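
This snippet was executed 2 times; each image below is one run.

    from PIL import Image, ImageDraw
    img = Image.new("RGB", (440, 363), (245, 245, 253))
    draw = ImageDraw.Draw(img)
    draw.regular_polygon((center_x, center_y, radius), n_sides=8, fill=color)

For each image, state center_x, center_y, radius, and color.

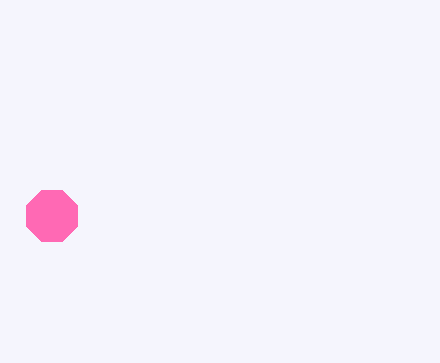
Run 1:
center_x = 52; center_y = 216; radius = 28; color = 'hotpink'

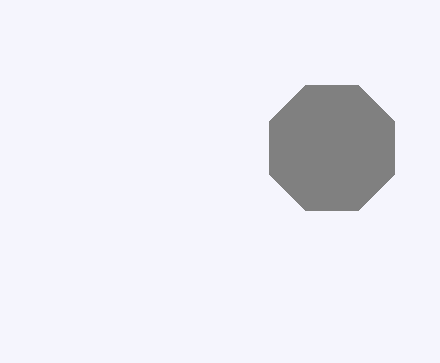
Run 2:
center_x = 332, center_y = 148, radius = 68, color = 'gray'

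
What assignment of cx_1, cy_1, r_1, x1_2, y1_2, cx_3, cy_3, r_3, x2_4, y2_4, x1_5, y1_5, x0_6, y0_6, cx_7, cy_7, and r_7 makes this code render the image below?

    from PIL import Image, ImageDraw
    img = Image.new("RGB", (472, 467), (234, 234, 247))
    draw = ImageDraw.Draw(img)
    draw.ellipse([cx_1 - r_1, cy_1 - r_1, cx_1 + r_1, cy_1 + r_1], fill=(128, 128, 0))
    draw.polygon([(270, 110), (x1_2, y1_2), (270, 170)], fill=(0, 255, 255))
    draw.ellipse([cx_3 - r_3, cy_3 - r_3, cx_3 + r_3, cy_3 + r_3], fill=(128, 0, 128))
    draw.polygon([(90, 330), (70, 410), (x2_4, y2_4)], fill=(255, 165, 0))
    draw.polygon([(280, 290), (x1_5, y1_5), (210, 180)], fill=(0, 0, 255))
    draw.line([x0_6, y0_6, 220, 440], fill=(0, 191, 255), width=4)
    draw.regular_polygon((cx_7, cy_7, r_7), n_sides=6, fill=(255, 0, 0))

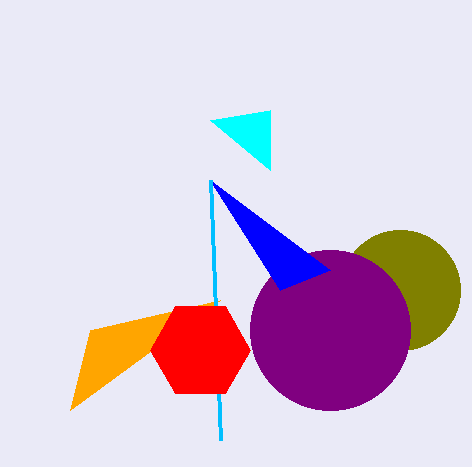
cx_1 = 400; cy_1 = 290; r_1 = 60; x1_2 = 210; y1_2 = 120; cx_3 = 330; cy_3 = 330; r_3 = 80; x2_4 = 220; y2_4 = 300; x1_5 = 330; y1_5 = 270; x0_6 = 210; y0_6 = 180; cx_7 = 200; cy_7 = 350; r_7 = 50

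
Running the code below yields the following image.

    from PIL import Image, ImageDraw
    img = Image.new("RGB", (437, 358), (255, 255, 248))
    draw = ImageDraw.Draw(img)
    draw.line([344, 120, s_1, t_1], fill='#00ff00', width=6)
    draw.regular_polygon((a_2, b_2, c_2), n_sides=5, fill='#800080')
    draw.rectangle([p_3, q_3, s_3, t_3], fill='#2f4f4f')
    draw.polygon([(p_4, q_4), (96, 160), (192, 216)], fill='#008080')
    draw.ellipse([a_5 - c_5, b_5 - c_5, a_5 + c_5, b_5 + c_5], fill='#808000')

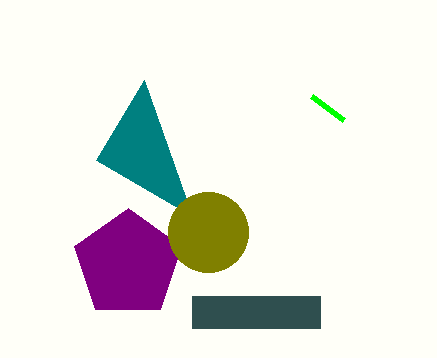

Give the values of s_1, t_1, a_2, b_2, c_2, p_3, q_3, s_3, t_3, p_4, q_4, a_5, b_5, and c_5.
s_1 = 312, t_1 = 96, a_2 = 128, b_2 = 264, c_2 = 56, p_3 = 192, q_3 = 296, s_3 = 320, t_3 = 328, p_4 = 144, q_4 = 80, a_5 = 208, b_5 = 232, c_5 = 40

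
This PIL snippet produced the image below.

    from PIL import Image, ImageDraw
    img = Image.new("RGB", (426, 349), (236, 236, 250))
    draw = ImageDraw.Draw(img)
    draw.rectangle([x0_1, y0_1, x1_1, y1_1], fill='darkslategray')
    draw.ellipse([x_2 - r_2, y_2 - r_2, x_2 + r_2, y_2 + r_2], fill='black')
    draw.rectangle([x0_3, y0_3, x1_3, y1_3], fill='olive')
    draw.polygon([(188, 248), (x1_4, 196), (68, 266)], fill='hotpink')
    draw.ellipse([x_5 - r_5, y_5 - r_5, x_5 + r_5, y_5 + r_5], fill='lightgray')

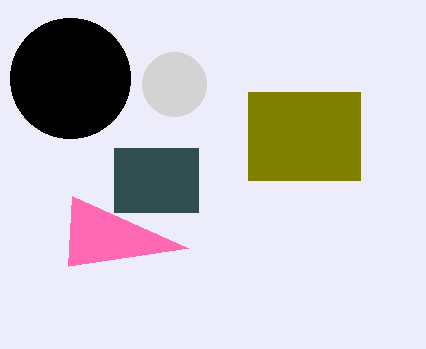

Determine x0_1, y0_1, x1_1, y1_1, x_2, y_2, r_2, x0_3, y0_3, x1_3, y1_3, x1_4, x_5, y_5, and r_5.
x0_1 = 114, y0_1 = 148, x1_1 = 198, y1_1 = 212, x_2 = 70, y_2 = 78, r_2 = 60, x0_3 = 248, y0_3 = 92, x1_3 = 360, y1_3 = 180, x1_4 = 72, x_5 = 174, y_5 = 84, r_5 = 32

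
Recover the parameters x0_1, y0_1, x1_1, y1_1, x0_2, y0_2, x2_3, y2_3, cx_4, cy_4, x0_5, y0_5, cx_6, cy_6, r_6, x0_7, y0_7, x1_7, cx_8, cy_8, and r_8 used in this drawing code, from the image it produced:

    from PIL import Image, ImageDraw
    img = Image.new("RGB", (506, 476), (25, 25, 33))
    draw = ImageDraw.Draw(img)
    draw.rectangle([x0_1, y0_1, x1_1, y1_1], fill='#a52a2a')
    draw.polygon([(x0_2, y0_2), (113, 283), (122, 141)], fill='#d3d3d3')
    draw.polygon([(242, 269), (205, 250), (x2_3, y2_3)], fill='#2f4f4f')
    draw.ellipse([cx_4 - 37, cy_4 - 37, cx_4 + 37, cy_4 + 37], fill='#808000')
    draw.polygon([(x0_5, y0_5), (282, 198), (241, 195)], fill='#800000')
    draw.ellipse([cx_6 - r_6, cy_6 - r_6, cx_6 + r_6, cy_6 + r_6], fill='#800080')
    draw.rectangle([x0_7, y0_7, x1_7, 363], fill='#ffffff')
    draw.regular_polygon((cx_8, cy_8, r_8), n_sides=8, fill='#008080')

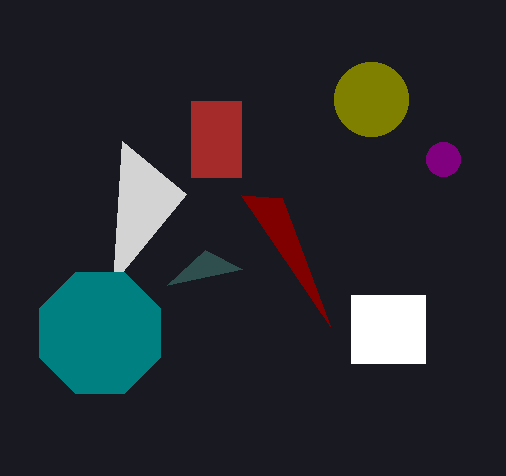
x0_1 = 191; y0_1 = 101; x1_1 = 241; y1_1 = 177; x0_2 = 186; y0_2 = 194; x2_3 = 167; y2_3 = 285; cx_4 = 371; cy_4 = 99; x0_5 = 330; y0_5 = 326; cx_6 = 443; cy_6 = 159; r_6 = 17; x0_7 = 351; y0_7 = 295; x1_7 = 425; cx_8 = 100; cy_8 = 333; r_8 = 65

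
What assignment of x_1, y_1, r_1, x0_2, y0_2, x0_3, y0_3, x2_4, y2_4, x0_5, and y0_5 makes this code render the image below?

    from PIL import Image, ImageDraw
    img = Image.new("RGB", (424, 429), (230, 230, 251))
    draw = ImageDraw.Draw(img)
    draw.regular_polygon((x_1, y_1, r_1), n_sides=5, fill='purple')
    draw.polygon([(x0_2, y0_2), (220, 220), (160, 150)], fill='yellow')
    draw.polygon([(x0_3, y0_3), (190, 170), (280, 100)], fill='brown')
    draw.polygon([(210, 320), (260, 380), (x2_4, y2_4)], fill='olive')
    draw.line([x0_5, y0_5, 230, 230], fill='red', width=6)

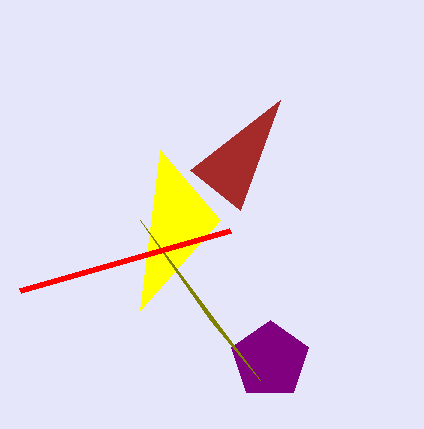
x_1 = 270
y_1 = 360
r_1 = 40
x0_2 = 140
y0_2 = 310
x0_3 = 240
y0_3 = 210
x2_4 = 140
y2_4 = 220
x0_5 = 20
y0_5 = 290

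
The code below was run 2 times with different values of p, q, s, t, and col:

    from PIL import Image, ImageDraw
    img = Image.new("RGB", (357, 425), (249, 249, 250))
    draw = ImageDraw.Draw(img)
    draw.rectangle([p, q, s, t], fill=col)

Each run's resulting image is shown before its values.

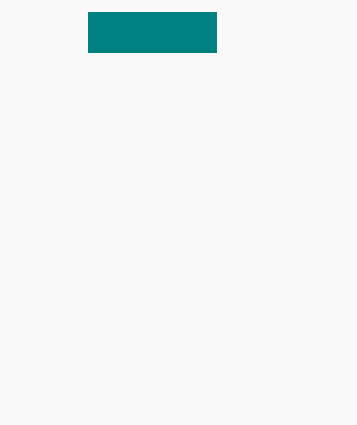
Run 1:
p = 88
q = 12
s = 216
t = 52
col = 'teal'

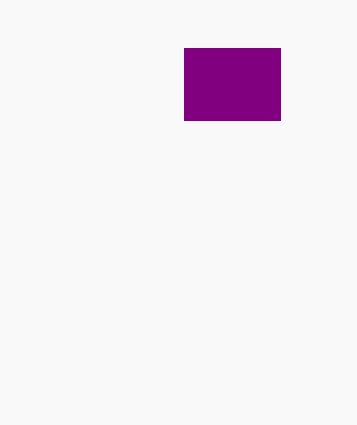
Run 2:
p = 184
q = 48
s = 280
t = 120
col = 'purple'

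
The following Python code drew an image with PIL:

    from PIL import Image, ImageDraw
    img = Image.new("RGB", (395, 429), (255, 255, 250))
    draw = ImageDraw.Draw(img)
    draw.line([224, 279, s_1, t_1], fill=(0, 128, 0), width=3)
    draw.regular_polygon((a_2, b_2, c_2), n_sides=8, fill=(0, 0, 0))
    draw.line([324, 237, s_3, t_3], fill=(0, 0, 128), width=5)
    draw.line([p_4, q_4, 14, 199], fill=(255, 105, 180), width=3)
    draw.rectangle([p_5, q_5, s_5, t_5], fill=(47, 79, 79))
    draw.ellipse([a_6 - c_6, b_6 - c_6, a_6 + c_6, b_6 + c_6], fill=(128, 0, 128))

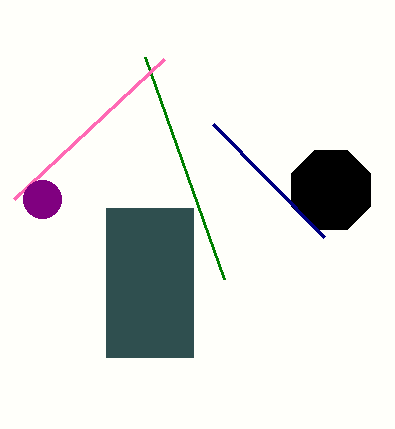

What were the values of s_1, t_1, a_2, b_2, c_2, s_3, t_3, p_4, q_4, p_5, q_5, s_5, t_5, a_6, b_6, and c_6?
s_1 = 145
t_1 = 57
a_2 = 331
b_2 = 190
c_2 = 43
s_3 = 213
t_3 = 124
p_4 = 164
q_4 = 59
p_5 = 106
q_5 = 208
s_5 = 193
t_5 = 357
a_6 = 42
b_6 = 199
c_6 = 19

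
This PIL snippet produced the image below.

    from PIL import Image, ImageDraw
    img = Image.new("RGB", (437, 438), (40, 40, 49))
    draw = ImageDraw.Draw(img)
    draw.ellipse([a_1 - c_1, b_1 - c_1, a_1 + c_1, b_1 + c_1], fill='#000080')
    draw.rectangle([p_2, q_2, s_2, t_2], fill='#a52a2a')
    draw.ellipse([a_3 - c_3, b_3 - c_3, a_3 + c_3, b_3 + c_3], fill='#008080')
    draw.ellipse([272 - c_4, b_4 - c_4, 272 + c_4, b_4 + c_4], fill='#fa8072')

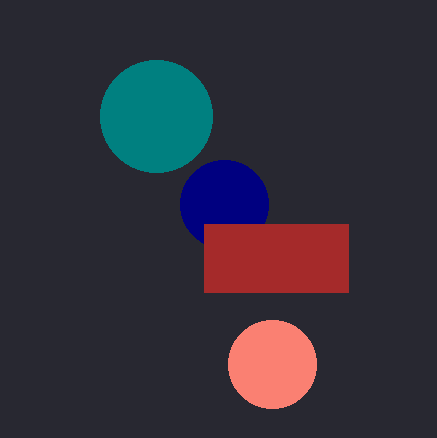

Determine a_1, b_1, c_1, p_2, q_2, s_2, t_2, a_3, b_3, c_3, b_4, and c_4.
a_1 = 224, b_1 = 204, c_1 = 44, p_2 = 204, q_2 = 224, s_2 = 348, t_2 = 292, a_3 = 156, b_3 = 116, c_3 = 56, b_4 = 364, c_4 = 44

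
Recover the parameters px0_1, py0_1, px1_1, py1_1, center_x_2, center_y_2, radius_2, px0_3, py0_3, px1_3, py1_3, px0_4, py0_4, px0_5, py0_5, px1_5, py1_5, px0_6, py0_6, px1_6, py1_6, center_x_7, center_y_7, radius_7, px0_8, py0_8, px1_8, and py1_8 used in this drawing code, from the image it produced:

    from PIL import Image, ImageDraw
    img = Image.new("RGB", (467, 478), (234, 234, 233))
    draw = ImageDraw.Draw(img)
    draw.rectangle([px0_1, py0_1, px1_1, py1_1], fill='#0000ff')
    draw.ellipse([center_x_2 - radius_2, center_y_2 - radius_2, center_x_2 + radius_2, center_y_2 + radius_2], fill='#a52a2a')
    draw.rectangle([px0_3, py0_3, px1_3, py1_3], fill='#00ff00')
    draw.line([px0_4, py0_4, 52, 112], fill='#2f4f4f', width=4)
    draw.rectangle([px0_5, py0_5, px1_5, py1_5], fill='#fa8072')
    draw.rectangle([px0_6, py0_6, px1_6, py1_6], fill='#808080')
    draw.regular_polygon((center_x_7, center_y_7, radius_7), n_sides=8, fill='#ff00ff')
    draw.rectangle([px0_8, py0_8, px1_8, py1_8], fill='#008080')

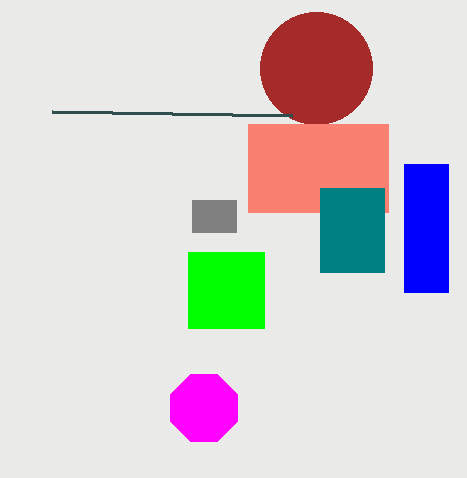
px0_1 = 404, py0_1 = 164, px1_1 = 448, py1_1 = 292, center_x_2 = 316, center_y_2 = 68, radius_2 = 56, px0_3 = 188, py0_3 = 252, px1_3 = 264, py1_3 = 328, px0_4 = 292, py0_4 = 116, px0_5 = 248, py0_5 = 124, px1_5 = 388, py1_5 = 212, px0_6 = 192, py0_6 = 200, px1_6 = 236, py1_6 = 232, center_x_7 = 204, center_y_7 = 408, radius_7 = 36, px0_8 = 320, py0_8 = 188, px1_8 = 384, py1_8 = 272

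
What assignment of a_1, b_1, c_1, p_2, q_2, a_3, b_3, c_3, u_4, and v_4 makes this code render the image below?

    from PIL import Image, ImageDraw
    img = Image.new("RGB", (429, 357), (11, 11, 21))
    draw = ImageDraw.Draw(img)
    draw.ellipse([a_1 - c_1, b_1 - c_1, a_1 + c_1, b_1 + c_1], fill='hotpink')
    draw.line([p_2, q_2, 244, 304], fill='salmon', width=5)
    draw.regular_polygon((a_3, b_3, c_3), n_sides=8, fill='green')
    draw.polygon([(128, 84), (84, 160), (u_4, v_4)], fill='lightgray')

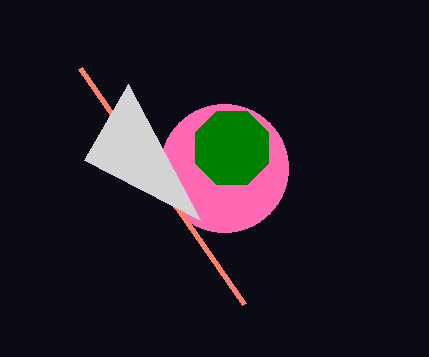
a_1 = 224, b_1 = 168, c_1 = 64, p_2 = 80, q_2 = 68, a_3 = 232, b_3 = 148, c_3 = 40, u_4 = 200, v_4 = 220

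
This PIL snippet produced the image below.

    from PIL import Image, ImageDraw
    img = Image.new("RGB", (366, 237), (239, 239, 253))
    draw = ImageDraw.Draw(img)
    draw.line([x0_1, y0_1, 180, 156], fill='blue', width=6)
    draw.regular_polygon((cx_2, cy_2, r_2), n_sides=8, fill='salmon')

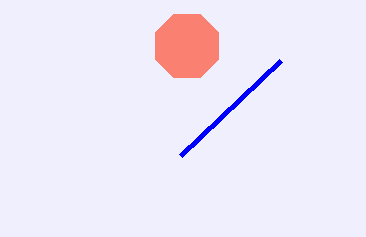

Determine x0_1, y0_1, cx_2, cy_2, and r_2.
x0_1 = 280, y0_1 = 61, cx_2 = 187, cy_2 = 46, r_2 = 34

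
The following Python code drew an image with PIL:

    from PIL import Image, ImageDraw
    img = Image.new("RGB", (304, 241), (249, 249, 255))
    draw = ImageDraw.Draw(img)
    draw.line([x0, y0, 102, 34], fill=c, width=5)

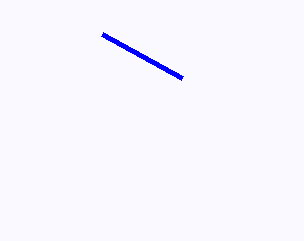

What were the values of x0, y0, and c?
x0 = 182, y0 = 78, c = 'blue'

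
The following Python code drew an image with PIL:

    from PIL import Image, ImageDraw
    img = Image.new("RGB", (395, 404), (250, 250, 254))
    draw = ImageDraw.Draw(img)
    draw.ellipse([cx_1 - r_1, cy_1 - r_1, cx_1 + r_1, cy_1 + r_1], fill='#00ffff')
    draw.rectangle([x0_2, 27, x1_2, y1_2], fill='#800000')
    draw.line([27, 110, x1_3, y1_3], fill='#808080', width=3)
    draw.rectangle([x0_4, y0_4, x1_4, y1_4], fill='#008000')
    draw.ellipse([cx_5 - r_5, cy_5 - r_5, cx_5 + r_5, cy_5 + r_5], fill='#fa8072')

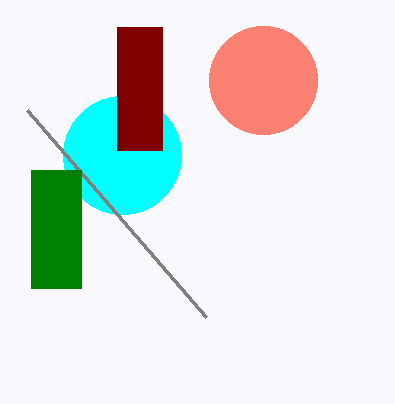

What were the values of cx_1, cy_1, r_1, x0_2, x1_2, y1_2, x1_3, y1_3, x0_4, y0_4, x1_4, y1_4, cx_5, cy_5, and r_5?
cx_1 = 122; cy_1 = 155; r_1 = 59; x0_2 = 117; x1_2 = 162; y1_2 = 150; x1_3 = 206; y1_3 = 317; x0_4 = 31; y0_4 = 170; x1_4 = 81; y1_4 = 288; cx_5 = 263; cy_5 = 80; r_5 = 54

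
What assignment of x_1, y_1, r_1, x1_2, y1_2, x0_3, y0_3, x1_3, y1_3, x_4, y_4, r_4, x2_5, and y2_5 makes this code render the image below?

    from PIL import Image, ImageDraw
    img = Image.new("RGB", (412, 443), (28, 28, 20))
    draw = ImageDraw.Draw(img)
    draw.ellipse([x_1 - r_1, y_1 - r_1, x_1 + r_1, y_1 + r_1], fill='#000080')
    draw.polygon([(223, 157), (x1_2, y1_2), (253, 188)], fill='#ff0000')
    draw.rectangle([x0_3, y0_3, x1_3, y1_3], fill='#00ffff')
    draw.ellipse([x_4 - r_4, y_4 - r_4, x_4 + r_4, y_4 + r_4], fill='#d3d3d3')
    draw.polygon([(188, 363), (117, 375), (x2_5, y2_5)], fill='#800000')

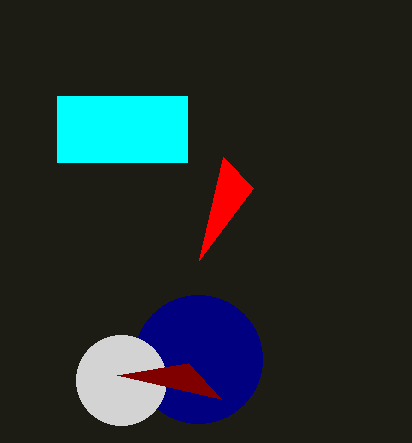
x_1 = 198
y_1 = 359
r_1 = 64
x1_2 = 199
y1_2 = 260
x0_3 = 57
y0_3 = 96
x1_3 = 187
y1_3 = 162
x_4 = 121
y_4 = 380
r_4 = 45
x2_5 = 221
y2_5 = 399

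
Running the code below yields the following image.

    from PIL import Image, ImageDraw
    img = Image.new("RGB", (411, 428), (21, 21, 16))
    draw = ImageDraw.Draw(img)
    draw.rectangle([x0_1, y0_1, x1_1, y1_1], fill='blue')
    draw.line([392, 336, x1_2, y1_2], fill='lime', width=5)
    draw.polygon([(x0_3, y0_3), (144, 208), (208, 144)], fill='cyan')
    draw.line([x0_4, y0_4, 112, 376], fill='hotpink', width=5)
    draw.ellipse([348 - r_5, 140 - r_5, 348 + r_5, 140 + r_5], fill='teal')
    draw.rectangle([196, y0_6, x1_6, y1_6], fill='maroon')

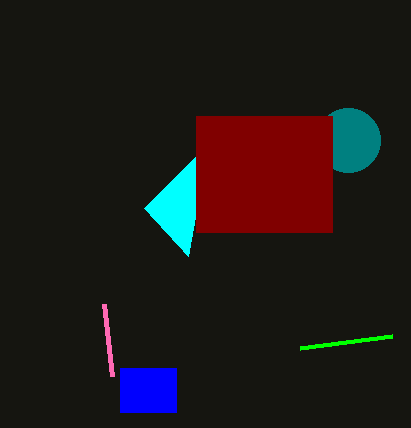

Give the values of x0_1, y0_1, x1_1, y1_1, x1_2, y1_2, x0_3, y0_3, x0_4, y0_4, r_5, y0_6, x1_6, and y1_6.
x0_1 = 120, y0_1 = 368, x1_1 = 176, y1_1 = 412, x1_2 = 300, y1_2 = 348, x0_3 = 188, y0_3 = 256, x0_4 = 104, y0_4 = 304, r_5 = 32, y0_6 = 116, x1_6 = 332, y1_6 = 232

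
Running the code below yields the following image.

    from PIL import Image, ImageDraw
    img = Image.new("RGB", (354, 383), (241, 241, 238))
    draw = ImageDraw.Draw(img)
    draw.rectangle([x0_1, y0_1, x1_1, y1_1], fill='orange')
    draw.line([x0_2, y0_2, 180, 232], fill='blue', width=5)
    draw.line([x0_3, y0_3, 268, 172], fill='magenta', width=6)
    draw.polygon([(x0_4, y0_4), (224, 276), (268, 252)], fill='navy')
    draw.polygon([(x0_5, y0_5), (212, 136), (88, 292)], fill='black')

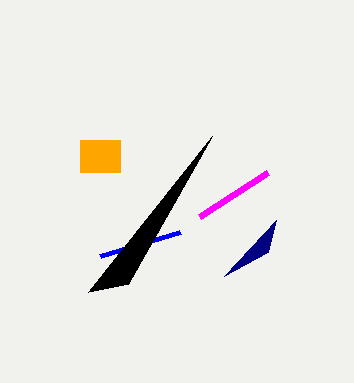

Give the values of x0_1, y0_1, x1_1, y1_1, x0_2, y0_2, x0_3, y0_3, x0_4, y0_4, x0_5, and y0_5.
x0_1 = 80
y0_1 = 140
x1_1 = 120
y1_1 = 172
x0_2 = 100
y0_2 = 256
x0_3 = 200
y0_3 = 216
x0_4 = 276
y0_4 = 220
x0_5 = 128
y0_5 = 284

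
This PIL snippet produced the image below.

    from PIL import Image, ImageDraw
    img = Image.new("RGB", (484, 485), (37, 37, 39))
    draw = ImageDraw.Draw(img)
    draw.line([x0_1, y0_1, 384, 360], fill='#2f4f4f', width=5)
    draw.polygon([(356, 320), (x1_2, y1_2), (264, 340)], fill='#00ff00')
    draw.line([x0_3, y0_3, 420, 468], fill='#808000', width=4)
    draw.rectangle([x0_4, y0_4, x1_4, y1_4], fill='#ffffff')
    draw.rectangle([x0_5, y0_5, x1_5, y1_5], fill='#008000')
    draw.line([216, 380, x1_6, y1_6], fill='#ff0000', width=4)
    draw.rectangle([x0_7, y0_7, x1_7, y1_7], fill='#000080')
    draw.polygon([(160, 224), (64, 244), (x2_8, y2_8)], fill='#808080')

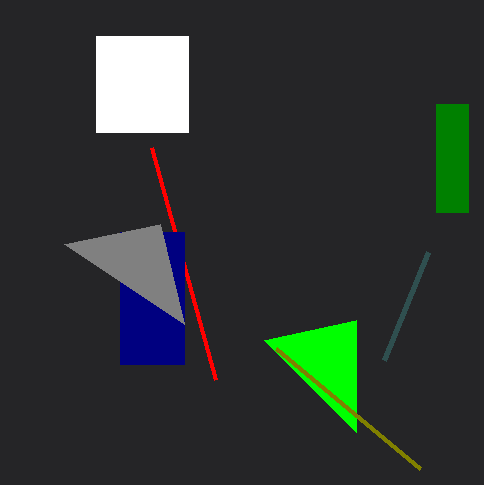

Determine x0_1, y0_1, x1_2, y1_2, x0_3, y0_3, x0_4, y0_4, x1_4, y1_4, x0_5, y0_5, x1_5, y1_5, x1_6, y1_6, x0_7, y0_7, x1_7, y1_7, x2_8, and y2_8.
x0_1 = 428, y0_1 = 252, x1_2 = 356, y1_2 = 432, x0_3 = 276, y0_3 = 348, x0_4 = 96, y0_4 = 36, x1_4 = 188, y1_4 = 132, x0_5 = 436, y0_5 = 104, x1_5 = 468, y1_5 = 212, x1_6 = 152, y1_6 = 148, x0_7 = 120, y0_7 = 232, x1_7 = 184, y1_7 = 364, x2_8 = 184, y2_8 = 324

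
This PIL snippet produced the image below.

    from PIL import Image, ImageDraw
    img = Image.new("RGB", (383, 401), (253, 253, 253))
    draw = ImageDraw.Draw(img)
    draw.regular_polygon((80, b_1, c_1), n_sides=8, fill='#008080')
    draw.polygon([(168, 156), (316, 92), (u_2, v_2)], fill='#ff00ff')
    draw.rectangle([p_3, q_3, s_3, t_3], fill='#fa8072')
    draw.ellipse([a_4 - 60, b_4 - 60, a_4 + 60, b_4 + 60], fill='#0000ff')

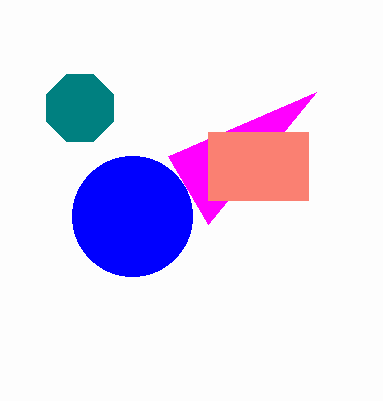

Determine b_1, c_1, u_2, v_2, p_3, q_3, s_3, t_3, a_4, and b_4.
b_1 = 108; c_1 = 36; u_2 = 208; v_2 = 224; p_3 = 208; q_3 = 132; s_3 = 308; t_3 = 200; a_4 = 132; b_4 = 216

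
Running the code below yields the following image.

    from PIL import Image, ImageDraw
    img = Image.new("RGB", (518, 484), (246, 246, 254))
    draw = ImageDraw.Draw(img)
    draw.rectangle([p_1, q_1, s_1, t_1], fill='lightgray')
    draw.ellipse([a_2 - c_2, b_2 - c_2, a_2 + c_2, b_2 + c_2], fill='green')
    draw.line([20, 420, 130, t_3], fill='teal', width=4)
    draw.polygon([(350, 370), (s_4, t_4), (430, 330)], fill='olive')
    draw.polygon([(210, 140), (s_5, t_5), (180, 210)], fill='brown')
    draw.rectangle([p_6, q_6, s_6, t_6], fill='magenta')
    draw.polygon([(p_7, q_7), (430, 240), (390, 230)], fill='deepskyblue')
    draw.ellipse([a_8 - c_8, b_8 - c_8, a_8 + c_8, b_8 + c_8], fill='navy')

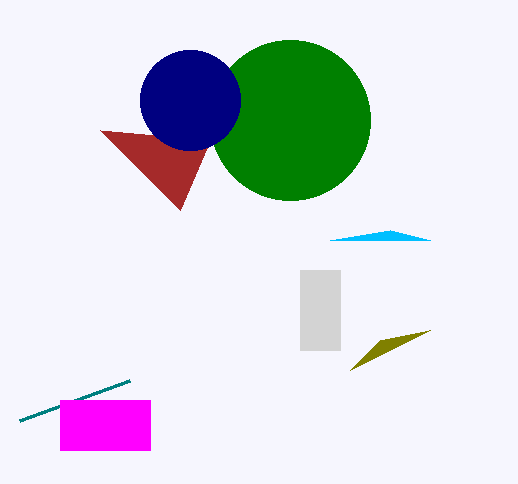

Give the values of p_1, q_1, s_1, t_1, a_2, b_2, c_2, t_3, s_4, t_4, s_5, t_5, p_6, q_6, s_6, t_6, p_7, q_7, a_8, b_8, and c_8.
p_1 = 300; q_1 = 270; s_1 = 340; t_1 = 350; a_2 = 290; b_2 = 120; c_2 = 80; t_3 = 380; s_4 = 380; t_4 = 340; s_5 = 100; t_5 = 130; p_6 = 60; q_6 = 400; s_6 = 150; t_6 = 450; p_7 = 330; q_7 = 240; a_8 = 190; b_8 = 100; c_8 = 50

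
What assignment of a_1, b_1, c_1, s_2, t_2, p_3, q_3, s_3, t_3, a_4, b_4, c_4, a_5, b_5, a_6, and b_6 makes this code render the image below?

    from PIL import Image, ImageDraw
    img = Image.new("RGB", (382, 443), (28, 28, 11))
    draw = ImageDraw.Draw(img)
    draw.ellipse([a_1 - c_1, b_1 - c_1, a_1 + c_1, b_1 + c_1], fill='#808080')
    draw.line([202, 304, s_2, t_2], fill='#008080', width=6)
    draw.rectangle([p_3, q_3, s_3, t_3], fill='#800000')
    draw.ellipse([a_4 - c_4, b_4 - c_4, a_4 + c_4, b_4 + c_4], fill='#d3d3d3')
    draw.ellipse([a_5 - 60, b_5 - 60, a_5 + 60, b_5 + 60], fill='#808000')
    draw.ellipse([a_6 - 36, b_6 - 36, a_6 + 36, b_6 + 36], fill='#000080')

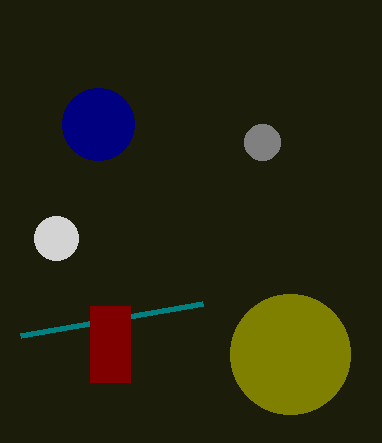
a_1 = 262; b_1 = 142; c_1 = 18; s_2 = 20; t_2 = 336; p_3 = 90; q_3 = 306; s_3 = 130; t_3 = 382; a_4 = 56; b_4 = 238; c_4 = 22; a_5 = 290; b_5 = 354; a_6 = 98; b_6 = 124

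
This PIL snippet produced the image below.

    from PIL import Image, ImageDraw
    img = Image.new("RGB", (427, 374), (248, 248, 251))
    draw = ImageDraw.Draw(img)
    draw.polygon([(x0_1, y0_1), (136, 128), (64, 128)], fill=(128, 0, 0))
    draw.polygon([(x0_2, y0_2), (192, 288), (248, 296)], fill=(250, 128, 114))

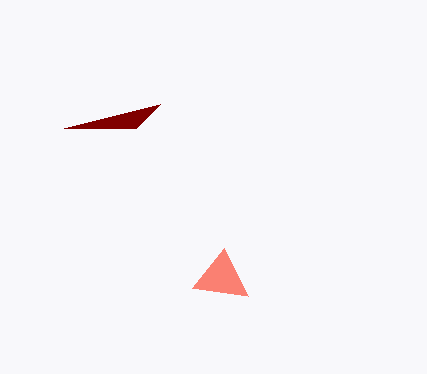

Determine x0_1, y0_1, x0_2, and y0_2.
x0_1 = 160
y0_1 = 104
x0_2 = 224
y0_2 = 248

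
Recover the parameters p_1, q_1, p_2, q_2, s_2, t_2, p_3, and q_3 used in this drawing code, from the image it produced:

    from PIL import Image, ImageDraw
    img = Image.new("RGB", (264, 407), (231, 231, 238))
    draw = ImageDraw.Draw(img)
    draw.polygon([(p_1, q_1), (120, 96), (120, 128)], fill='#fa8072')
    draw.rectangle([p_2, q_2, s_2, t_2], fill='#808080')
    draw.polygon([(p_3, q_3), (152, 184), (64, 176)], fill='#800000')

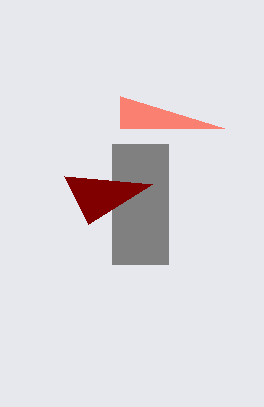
p_1 = 224, q_1 = 128, p_2 = 112, q_2 = 144, s_2 = 168, t_2 = 264, p_3 = 88, q_3 = 224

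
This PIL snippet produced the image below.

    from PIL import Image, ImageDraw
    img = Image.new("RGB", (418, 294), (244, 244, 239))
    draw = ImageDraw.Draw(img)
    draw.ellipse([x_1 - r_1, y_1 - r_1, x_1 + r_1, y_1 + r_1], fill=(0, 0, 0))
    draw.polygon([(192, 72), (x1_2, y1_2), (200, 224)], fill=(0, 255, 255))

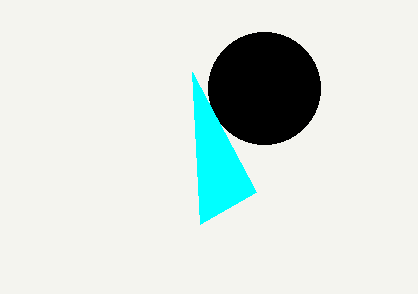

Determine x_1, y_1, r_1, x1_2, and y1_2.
x_1 = 264, y_1 = 88, r_1 = 56, x1_2 = 256, y1_2 = 192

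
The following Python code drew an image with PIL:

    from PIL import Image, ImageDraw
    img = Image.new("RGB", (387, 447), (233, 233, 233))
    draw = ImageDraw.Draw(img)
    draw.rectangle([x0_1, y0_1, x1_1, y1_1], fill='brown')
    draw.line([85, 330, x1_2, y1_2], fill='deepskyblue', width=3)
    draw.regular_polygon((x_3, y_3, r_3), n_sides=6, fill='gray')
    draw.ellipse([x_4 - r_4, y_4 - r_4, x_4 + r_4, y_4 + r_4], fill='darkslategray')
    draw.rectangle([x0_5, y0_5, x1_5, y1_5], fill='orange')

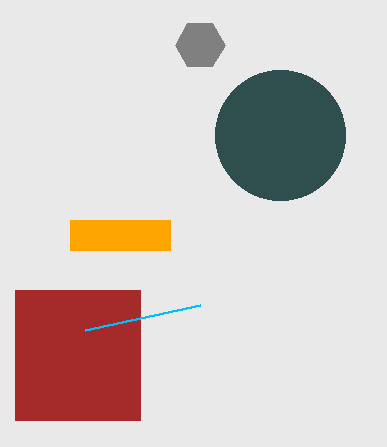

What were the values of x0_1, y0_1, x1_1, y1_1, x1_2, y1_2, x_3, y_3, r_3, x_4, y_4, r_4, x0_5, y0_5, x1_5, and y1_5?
x0_1 = 15; y0_1 = 290; x1_1 = 140; y1_1 = 420; x1_2 = 200; y1_2 = 305; x_3 = 200; y_3 = 45; r_3 = 25; x_4 = 280; y_4 = 135; r_4 = 65; x0_5 = 70; y0_5 = 220; x1_5 = 170; y1_5 = 250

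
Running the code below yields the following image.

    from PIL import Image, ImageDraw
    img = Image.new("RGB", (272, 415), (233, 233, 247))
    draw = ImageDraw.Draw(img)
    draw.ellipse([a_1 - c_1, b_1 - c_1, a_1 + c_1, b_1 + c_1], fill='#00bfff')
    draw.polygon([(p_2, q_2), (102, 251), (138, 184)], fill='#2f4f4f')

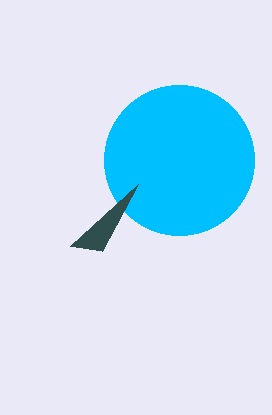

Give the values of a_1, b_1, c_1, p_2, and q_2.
a_1 = 179
b_1 = 160
c_1 = 75
p_2 = 70
q_2 = 246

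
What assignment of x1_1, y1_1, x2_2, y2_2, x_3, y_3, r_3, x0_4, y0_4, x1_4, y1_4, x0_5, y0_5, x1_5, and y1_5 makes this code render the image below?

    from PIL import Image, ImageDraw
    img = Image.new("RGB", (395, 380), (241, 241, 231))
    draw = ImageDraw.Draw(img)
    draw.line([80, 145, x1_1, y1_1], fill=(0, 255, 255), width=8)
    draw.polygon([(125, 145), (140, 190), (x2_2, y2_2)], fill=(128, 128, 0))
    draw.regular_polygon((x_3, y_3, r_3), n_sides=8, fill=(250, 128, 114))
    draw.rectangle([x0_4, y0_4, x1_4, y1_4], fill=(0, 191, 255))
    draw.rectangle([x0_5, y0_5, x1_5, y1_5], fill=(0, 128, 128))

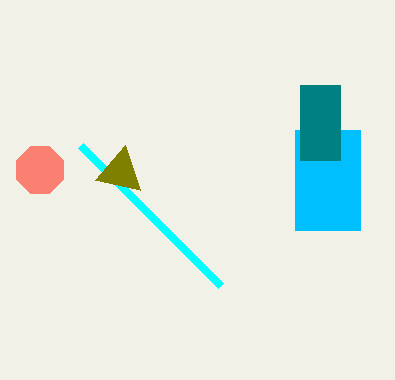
x1_1 = 220
y1_1 = 285
x2_2 = 95
y2_2 = 180
x_3 = 40
y_3 = 170
r_3 = 25
x0_4 = 295
y0_4 = 130
x1_4 = 360
y1_4 = 230
x0_5 = 300
y0_5 = 85
x1_5 = 340
y1_5 = 160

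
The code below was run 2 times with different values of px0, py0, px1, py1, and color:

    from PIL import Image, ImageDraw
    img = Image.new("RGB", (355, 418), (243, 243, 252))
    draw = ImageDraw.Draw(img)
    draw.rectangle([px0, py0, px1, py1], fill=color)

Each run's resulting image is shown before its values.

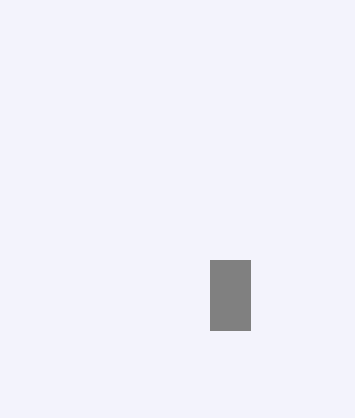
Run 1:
px0 = 210
py0 = 260
px1 = 250
py1 = 330
color = 'gray'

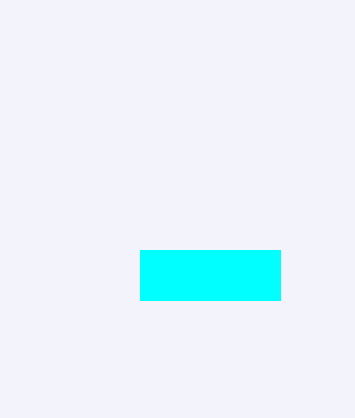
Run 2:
px0 = 140, py0 = 250, px1 = 280, py1 = 300, color = 'cyan'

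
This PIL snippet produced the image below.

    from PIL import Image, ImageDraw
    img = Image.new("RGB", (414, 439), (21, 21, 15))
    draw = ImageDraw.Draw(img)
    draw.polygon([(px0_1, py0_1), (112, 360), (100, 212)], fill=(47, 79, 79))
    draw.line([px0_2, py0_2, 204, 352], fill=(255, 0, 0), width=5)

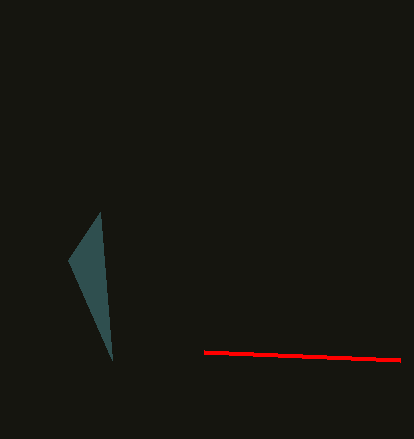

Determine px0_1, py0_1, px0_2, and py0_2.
px0_1 = 68; py0_1 = 260; px0_2 = 400; py0_2 = 360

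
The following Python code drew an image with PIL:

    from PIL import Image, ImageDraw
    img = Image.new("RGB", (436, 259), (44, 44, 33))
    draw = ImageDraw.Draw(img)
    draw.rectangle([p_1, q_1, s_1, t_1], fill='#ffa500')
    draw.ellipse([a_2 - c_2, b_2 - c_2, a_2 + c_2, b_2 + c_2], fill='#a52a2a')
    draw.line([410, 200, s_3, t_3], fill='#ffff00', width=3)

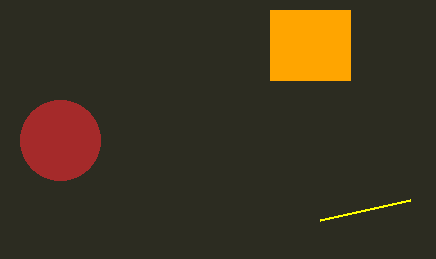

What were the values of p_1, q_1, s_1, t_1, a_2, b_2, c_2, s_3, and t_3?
p_1 = 270
q_1 = 10
s_1 = 350
t_1 = 80
a_2 = 60
b_2 = 140
c_2 = 40
s_3 = 320
t_3 = 220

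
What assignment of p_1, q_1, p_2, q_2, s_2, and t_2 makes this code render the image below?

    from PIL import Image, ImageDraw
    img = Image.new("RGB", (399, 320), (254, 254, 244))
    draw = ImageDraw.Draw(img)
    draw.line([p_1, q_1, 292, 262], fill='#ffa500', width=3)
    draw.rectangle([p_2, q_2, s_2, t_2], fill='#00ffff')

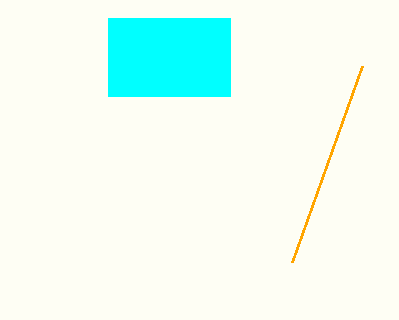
p_1 = 362, q_1 = 66, p_2 = 108, q_2 = 18, s_2 = 230, t_2 = 96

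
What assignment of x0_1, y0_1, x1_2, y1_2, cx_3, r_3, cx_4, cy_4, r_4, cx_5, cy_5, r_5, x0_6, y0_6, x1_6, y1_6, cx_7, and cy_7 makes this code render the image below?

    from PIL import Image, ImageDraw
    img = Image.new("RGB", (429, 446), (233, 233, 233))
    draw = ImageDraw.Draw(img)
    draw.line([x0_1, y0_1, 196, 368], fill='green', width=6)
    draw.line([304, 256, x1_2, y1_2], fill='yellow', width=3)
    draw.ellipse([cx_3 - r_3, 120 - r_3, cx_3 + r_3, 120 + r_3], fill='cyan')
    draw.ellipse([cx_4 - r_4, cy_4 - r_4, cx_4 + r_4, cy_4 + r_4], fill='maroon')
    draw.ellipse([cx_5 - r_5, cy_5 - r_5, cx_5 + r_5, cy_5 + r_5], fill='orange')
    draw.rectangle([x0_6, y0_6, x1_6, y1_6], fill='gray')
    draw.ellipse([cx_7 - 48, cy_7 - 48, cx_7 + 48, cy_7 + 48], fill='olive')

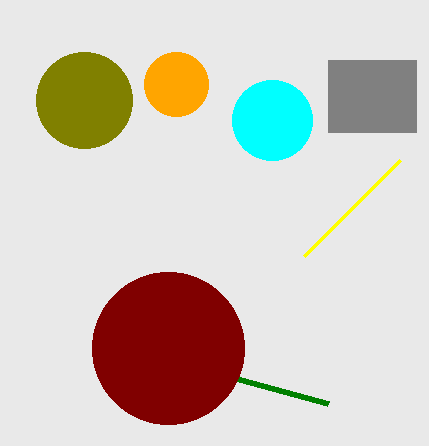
x0_1 = 328
y0_1 = 404
x1_2 = 400
y1_2 = 160
cx_3 = 272
r_3 = 40
cx_4 = 168
cy_4 = 348
r_4 = 76
cx_5 = 176
cy_5 = 84
r_5 = 32
x0_6 = 328
y0_6 = 60
x1_6 = 416
y1_6 = 132
cx_7 = 84
cy_7 = 100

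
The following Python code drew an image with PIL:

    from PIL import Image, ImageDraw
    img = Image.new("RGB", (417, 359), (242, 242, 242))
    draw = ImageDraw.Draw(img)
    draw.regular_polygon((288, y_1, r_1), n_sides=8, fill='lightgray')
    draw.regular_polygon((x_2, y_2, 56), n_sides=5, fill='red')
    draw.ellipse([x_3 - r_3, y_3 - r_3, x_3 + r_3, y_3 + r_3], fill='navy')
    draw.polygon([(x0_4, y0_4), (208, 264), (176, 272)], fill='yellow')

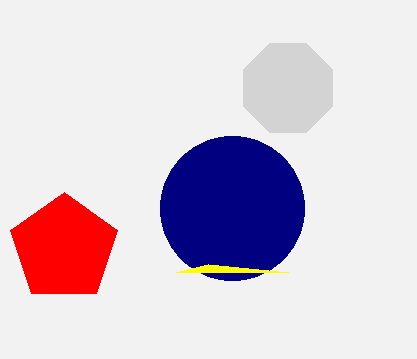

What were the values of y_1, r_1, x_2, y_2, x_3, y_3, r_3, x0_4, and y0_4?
y_1 = 88
r_1 = 48
x_2 = 64
y_2 = 248
x_3 = 232
y_3 = 208
r_3 = 72
x0_4 = 288
y0_4 = 272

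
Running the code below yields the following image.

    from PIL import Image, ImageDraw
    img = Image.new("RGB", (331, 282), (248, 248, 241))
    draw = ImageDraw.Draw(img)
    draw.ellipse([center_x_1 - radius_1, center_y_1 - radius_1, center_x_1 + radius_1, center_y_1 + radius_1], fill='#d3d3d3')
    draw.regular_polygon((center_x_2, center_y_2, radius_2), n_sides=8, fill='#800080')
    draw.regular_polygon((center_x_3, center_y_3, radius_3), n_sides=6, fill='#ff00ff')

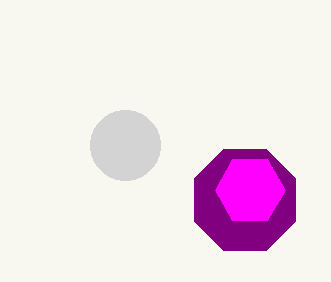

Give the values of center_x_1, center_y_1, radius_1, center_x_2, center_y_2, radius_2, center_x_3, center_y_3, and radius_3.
center_x_1 = 125; center_y_1 = 145; radius_1 = 35; center_x_2 = 245; center_y_2 = 200; radius_2 = 55; center_x_3 = 250; center_y_3 = 190; radius_3 = 35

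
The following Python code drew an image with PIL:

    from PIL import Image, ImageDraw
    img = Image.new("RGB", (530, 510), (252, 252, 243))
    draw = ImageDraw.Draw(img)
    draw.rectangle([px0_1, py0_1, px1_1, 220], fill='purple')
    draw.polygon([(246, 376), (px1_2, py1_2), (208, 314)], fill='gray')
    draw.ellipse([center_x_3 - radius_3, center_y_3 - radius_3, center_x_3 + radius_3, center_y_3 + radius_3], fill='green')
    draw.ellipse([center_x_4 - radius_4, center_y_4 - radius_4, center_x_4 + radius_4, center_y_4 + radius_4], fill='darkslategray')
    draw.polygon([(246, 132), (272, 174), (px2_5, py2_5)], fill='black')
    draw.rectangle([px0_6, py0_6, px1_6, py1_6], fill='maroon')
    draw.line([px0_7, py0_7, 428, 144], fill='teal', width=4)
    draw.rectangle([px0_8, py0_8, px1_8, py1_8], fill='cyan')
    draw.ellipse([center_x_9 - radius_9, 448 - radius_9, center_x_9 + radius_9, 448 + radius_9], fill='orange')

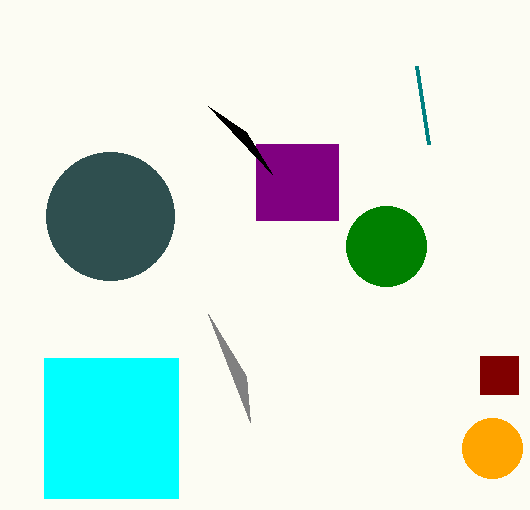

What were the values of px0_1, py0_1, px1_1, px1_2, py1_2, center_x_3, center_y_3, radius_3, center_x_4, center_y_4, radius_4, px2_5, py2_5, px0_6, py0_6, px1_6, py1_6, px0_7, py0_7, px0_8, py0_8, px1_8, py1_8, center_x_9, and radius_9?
px0_1 = 256, py0_1 = 144, px1_1 = 338, px1_2 = 250, py1_2 = 422, center_x_3 = 386, center_y_3 = 246, radius_3 = 40, center_x_4 = 110, center_y_4 = 216, radius_4 = 64, px2_5 = 208, py2_5 = 106, px0_6 = 480, py0_6 = 356, px1_6 = 518, py1_6 = 394, px0_7 = 416, py0_7 = 66, px0_8 = 44, py0_8 = 358, px1_8 = 178, py1_8 = 498, center_x_9 = 492, radius_9 = 30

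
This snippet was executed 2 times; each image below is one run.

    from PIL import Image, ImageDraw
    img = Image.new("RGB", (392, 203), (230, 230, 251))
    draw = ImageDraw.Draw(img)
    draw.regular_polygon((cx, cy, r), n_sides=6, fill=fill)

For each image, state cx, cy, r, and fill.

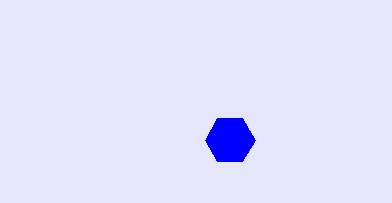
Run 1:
cx = 230
cy = 140
r = 25
fill = 'blue'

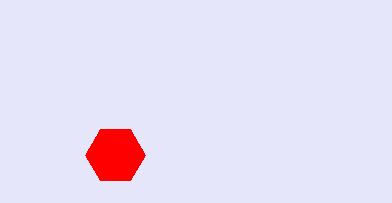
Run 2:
cx = 115; cy = 155; r = 30; fill = 'red'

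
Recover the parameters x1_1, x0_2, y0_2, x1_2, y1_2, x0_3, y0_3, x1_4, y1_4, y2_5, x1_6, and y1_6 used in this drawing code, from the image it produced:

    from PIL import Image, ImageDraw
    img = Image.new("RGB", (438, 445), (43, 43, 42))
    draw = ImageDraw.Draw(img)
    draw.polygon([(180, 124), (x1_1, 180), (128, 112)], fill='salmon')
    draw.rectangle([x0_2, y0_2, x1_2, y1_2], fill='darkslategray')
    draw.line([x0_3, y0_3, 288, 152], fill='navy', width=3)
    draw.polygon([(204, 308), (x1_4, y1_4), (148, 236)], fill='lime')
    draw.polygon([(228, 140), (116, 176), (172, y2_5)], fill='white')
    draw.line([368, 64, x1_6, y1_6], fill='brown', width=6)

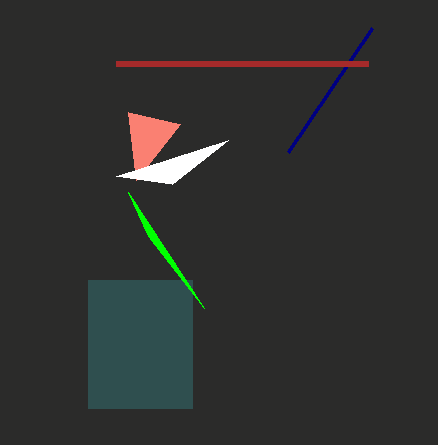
x1_1 = 136, x0_2 = 88, y0_2 = 280, x1_2 = 192, y1_2 = 408, x0_3 = 372, y0_3 = 28, x1_4 = 128, y1_4 = 192, y2_5 = 184, x1_6 = 116, y1_6 = 64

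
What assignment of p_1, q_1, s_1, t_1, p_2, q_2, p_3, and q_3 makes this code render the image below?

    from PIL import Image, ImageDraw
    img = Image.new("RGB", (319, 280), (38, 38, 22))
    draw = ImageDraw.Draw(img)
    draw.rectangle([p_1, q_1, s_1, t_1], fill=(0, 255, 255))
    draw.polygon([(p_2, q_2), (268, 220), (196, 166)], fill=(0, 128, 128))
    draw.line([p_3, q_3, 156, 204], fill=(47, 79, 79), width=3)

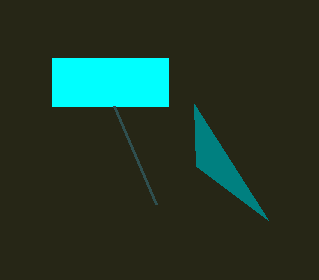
p_1 = 52, q_1 = 58, s_1 = 168, t_1 = 106, p_2 = 194, q_2 = 104, p_3 = 114, q_3 = 106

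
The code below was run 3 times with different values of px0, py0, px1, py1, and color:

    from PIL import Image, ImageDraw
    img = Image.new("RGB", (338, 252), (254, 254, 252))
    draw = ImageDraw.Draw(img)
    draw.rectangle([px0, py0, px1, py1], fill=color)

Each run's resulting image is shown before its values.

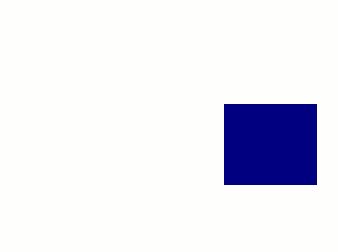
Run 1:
px0 = 224, py0 = 104, px1 = 316, py1 = 184, color = 'navy'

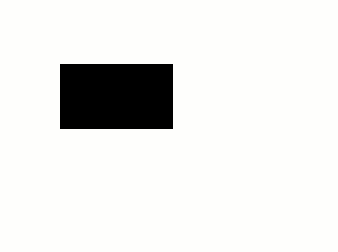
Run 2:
px0 = 60, py0 = 64, px1 = 172, py1 = 128, color = 'black'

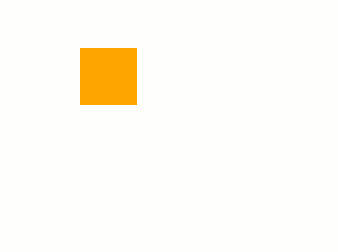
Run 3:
px0 = 80; py0 = 48; px1 = 136; py1 = 104; color = 'orange'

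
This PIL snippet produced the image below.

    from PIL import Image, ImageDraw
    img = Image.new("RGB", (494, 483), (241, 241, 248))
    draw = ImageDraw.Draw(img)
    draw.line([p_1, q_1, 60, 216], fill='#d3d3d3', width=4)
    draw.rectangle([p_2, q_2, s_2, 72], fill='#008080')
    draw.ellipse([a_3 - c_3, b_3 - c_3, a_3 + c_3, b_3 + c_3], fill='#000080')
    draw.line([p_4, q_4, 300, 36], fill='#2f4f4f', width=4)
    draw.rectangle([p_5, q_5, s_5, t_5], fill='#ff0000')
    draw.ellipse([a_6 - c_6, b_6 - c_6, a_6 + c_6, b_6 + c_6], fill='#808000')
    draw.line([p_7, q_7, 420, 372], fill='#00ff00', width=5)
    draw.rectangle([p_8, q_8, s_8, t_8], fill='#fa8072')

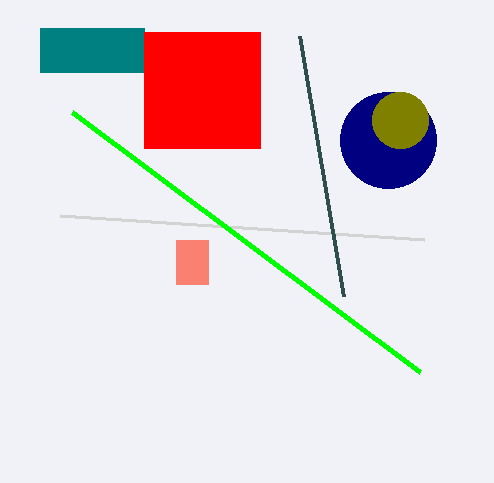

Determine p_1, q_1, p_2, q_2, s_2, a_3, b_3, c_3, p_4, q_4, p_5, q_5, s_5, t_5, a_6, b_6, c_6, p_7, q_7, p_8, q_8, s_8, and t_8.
p_1 = 424; q_1 = 240; p_2 = 40; q_2 = 28; s_2 = 144; a_3 = 388; b_3 = 140; c_3 = 48; p_4 = 344; q_4 = 296; p_5 = 144; q_5 = 32; s_5 = 260; t_5 = 148; a_6 = 400; b_6 = 120; c_6 = 28; p_7 = 72; q_7 = 112; p_8 = 176; q_8 = 240; s_8 = 208; t_8 = 284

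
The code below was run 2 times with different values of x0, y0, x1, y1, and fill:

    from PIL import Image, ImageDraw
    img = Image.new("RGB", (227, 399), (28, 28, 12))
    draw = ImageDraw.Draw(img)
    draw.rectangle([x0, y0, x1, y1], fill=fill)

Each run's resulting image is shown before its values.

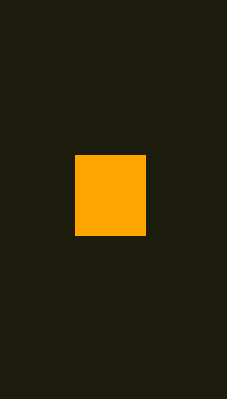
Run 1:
x0 = 75; y0 = 155; x1 = 145; y1 = 235; fill = 'orange'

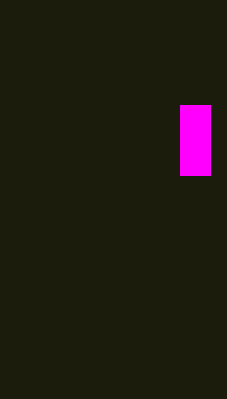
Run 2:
x0 = 180, y0 = 105, x1 = 210, y1 = 175, fill = 'magenta'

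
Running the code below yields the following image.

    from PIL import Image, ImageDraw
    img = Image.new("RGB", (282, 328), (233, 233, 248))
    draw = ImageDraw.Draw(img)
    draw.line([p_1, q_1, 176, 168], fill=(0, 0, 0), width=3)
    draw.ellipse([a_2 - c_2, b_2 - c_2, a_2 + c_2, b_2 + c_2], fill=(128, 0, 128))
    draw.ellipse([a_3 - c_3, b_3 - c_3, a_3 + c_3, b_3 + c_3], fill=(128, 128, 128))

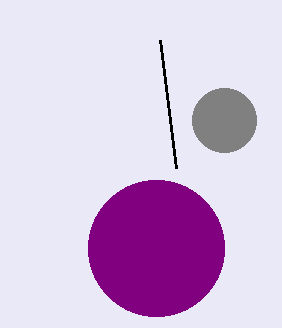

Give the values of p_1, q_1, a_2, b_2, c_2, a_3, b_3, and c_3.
p_1 = 160; q_1 = 40; a_2 = 156; b_2 = 248; c_2 = 68; a_3 = 224; b_3 = 120; c_3 = 32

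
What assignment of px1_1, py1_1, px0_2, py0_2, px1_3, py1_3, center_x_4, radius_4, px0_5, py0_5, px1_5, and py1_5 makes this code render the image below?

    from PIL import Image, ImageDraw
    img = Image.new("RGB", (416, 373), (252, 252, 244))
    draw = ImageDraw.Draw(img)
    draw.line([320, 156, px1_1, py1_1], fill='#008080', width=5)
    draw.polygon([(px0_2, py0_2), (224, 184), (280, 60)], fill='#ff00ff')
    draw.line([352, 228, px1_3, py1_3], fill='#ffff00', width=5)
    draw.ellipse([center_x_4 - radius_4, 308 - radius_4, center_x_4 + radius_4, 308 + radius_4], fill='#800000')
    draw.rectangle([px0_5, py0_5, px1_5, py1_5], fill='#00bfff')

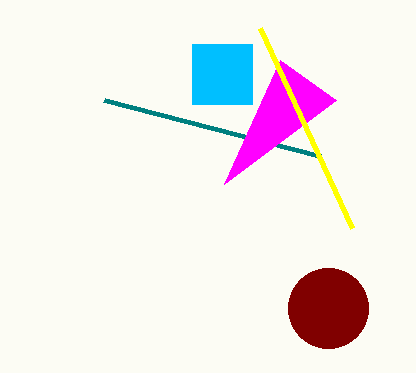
px1_1 = 104; py1_1 = 100; px0_2 = 336; py0_2 = 100; px1_3 = 260; py1_3 = 28; center_x_4 = 328; radius_4 = 40; px0_5 = 192; py0_5 = 44; px1_5 = 252; py1_5 = 104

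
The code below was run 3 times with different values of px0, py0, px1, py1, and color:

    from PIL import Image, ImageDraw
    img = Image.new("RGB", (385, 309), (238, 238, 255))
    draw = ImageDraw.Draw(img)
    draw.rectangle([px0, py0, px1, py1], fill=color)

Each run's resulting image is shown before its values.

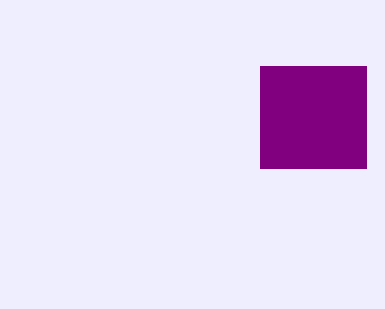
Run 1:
px0 = 260, py0 = 66, px1 = 366, py1 = 168, color = 'purple'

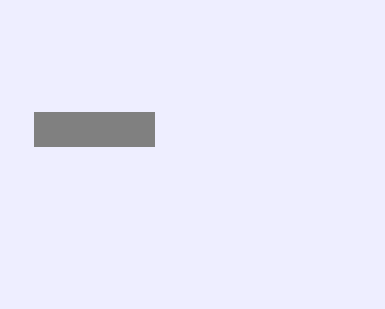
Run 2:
px0 = 34, py0 = 112, px1 = 154, py1 = 146, color = 'gray'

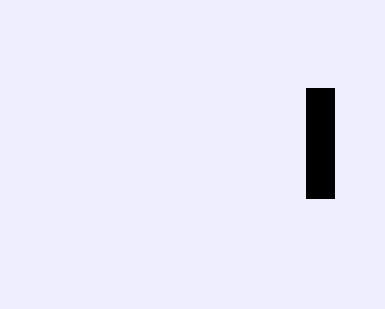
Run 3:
px0 = 306; py0 = 88; px1 = 334; py1 = 198; color = 'black'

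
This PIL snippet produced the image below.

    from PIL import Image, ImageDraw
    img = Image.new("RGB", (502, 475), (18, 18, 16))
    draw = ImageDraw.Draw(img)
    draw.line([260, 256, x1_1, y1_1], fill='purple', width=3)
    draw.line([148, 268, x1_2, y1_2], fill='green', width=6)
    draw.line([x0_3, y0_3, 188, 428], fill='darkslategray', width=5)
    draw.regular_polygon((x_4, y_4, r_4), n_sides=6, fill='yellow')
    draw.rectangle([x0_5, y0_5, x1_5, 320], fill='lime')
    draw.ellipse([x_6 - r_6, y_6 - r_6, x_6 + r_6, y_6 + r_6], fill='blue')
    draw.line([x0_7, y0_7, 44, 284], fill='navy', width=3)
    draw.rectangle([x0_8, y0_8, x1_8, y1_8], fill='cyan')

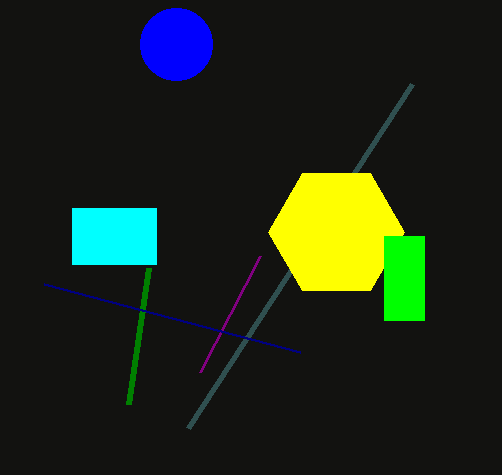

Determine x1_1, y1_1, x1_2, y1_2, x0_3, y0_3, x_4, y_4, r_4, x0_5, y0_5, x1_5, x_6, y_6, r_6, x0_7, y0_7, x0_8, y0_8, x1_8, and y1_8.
x1_1 = 200, y1_1 = 372, x1_2 = 128, y1_2 = 404, x0_3 = 412, y0_3 = 84, x_4 = 336, y_4 = 232, r_4 = 68, x0_5 = 384, y0_5 = 236, x1_5 = 424, x_6 = 176, y_6 = 44, r_6 = 36, x0_7 = 300, y0_7 = 352, x0_8 = 72, y0_8 = 208, x1_8 = 156, y1_8 = 264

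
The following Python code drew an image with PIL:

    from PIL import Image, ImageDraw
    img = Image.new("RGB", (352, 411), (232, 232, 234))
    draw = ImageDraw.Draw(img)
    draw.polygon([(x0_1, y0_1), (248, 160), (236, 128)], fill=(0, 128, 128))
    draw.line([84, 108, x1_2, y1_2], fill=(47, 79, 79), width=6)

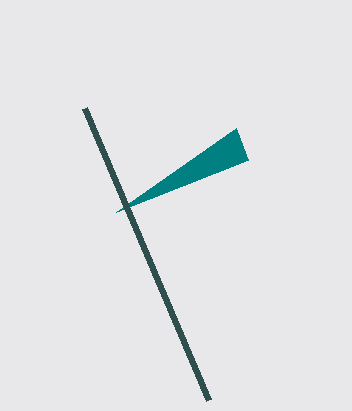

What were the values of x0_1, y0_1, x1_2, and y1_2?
x0_1 = 116
y0_1 = 212
x1_2 = 208
y1_2 = 400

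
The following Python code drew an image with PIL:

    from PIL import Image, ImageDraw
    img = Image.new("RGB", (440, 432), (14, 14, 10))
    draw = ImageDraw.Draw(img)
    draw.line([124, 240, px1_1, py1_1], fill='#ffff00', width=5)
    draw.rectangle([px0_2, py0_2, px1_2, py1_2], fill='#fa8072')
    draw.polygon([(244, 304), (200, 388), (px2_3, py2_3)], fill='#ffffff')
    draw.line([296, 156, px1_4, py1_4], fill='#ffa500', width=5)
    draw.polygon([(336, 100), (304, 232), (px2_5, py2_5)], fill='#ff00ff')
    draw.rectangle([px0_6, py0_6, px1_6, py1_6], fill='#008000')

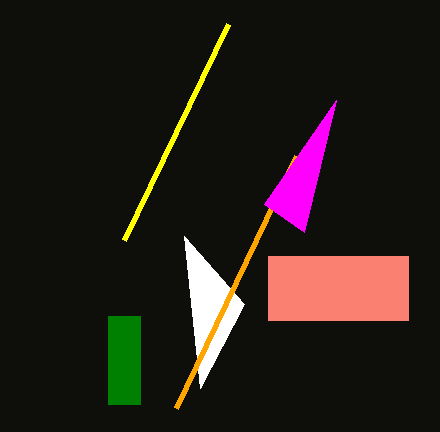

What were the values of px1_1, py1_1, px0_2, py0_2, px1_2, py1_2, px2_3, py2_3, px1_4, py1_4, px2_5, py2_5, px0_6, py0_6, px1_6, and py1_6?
px1_1 = 228; py1_1 = 24; px0_2 = 268; py0_2 = 256; px1_2 = 408; py1_2 = 320; px2_3 = 184; py2_3 = 236; px1_4 = 176; py1_4 = 408; px2_5 = 264; py2_5 = 204; px0_6 = 108; py0_6 = 316; px1_6 = 140; py1_6 = 404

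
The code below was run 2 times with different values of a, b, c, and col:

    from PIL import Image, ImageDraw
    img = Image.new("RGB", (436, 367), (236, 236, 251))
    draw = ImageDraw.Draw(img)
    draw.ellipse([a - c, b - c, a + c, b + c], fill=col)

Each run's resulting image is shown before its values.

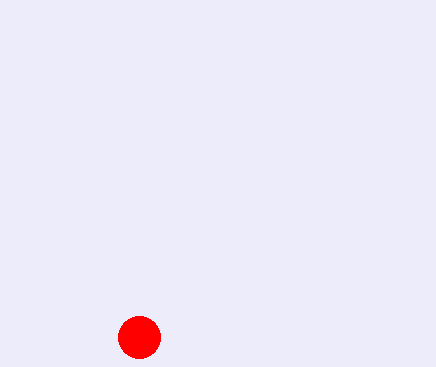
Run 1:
a = 139; b = 337; c = 21; col = 'red'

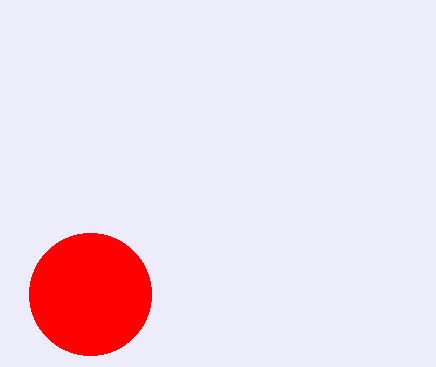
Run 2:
a = 90; b = 294; c = 61; col = 'red'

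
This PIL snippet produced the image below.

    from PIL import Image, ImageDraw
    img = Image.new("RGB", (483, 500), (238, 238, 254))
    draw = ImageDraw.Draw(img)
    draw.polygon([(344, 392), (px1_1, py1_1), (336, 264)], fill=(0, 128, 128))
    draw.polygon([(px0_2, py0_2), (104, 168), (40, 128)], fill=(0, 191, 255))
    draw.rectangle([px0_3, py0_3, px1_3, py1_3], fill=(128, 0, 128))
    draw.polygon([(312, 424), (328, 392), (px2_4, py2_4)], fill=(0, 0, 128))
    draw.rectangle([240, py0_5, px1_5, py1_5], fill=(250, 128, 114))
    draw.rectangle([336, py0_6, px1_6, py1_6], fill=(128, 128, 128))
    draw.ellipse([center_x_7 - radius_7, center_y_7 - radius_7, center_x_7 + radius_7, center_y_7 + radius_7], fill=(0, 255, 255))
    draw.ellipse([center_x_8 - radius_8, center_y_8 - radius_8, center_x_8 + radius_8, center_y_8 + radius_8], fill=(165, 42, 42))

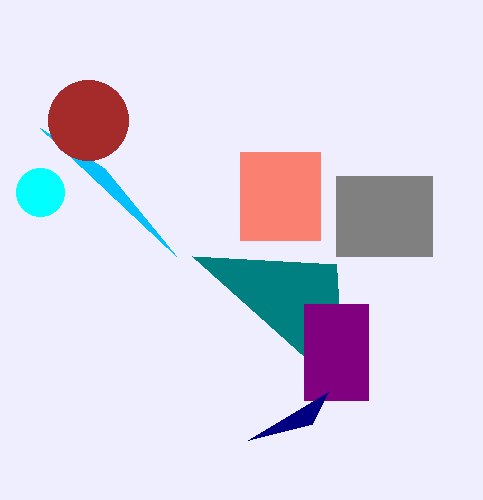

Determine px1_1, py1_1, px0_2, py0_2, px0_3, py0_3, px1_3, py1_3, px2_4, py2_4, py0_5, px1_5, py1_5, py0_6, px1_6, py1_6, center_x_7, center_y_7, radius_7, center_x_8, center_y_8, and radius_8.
px1_1 = 192
py1_1 = 256
px0_2 = 176
py0_2 = 256
px0_3 = 304
py0_3 = 304
px1_3 = 368
py1_3 = 400
px2_4 = 248
py2_4 = 440
py0_5 = 152
px1_5 = 320
py1_5 = 240
py0_6 = 176
px1_6 = 432
py1_6 = 256
center_x_7 = 40
center_y_7 = 192
radius_7 = 24
center_x_8 = 88
center_y_8 = 120
radius_8 = 40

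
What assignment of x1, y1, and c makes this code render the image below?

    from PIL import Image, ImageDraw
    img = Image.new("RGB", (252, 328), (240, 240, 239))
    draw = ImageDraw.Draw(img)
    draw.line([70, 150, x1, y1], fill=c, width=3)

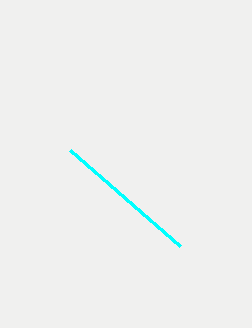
x1 = 180; y1 = 246; c = 'cyan'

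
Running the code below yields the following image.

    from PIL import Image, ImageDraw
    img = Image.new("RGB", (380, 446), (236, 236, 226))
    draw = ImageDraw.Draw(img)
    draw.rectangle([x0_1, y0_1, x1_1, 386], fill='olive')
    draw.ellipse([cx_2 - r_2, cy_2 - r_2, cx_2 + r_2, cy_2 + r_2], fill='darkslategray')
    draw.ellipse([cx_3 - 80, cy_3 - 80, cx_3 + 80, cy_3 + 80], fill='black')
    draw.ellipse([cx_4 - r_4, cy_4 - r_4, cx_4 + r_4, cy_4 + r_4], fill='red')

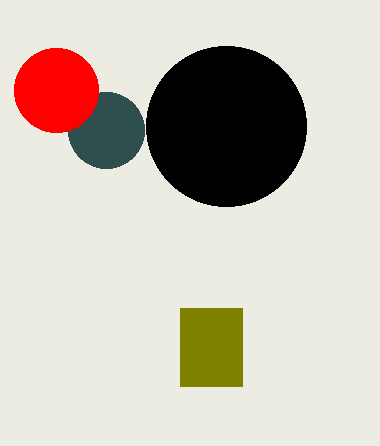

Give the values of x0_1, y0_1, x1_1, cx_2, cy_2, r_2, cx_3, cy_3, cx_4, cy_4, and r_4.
x0_1 = 180, y0_1 = 308, x1_1 = 242, cx_2 = 106, cy_2 = 130, r_2 = 38, cx_3 = 226, cy_3 = 126, cx_4 = 56, cy_4 = 90, r_4 = 42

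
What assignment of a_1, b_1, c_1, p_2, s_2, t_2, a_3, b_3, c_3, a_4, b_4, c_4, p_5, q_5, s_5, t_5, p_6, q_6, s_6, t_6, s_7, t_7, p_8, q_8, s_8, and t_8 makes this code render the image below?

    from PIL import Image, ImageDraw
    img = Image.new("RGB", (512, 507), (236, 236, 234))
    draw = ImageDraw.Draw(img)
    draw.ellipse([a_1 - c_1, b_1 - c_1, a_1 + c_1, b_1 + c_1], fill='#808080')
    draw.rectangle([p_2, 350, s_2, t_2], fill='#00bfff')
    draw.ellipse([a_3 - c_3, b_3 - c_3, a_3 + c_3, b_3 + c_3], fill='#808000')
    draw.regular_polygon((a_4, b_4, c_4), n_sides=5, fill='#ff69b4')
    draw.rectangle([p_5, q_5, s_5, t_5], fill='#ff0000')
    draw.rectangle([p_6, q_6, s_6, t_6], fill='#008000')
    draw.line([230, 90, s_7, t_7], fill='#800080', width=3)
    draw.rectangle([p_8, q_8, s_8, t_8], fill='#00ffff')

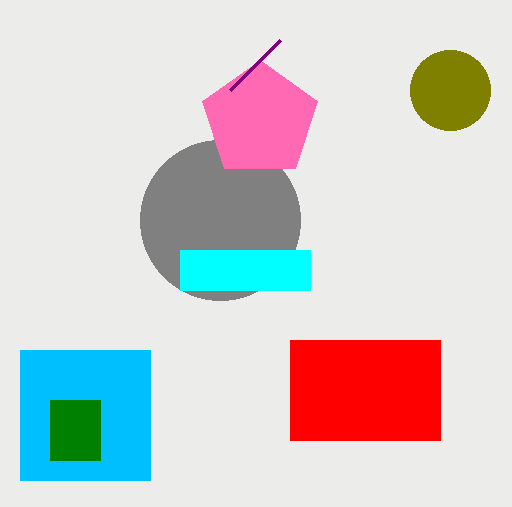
a_1 = 220
b_1 = 220
c_1 = 80
p_2 = 20
s_2 = 150
t_2 = 480
a_3 = 450
b_3 = 90
c_3 = 40
a_4 = 260
b_4 = 120
c_4 = 60
p_5 = 290
q_5 = 340
s_5 = 440
t_5 = 440
p_6 = 50
q_6 = 400
s_6 = 100
t_6 = 460
s_7 = 280
t_7 = 40
p_8 = 180
q_8 = 250
s_8 = 310
t_8 = 290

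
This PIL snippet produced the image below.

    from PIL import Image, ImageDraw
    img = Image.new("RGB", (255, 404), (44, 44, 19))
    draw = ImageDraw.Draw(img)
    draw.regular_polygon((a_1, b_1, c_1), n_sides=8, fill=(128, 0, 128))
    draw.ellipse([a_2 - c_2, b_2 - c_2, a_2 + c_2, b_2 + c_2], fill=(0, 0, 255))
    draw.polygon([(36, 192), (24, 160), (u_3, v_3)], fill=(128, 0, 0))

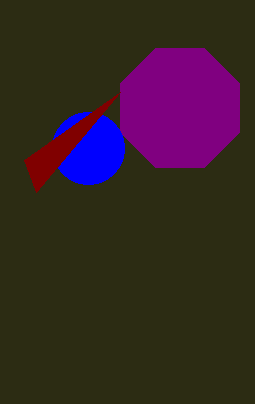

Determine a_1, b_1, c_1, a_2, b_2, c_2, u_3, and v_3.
a_1 = 180; b_1 = 108; c_1 = 64; a_2 = 88; b_2 = 148; c_2 = 36; u_3 = 120; v_3 = 92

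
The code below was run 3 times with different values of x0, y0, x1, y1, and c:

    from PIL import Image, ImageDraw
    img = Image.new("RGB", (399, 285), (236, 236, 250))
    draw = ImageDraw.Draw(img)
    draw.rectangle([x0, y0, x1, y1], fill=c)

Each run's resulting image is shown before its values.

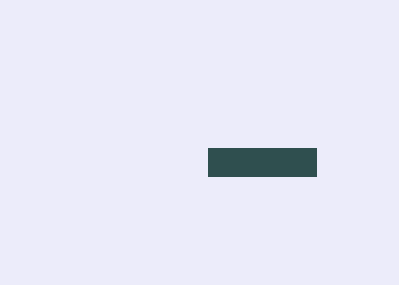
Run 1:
x0 = 208
y0 = 148
x1 = 316
y1 = 176
c = 'darkslategray'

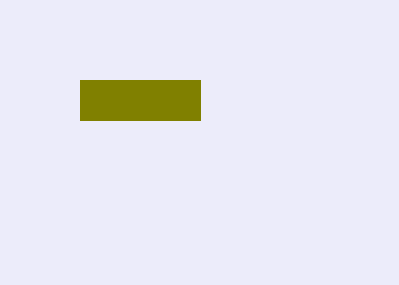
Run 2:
x0 = 80
y0 = 80
x1 = 200
y1 = 120
c = 'olive'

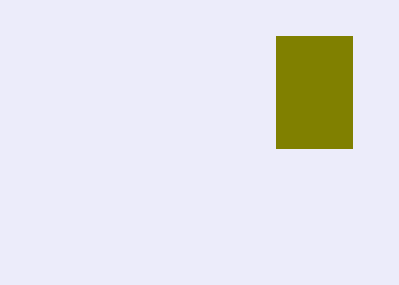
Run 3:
x0 = 276, y0 = 36, x1 = 352, y1 = 148, c = 'olive'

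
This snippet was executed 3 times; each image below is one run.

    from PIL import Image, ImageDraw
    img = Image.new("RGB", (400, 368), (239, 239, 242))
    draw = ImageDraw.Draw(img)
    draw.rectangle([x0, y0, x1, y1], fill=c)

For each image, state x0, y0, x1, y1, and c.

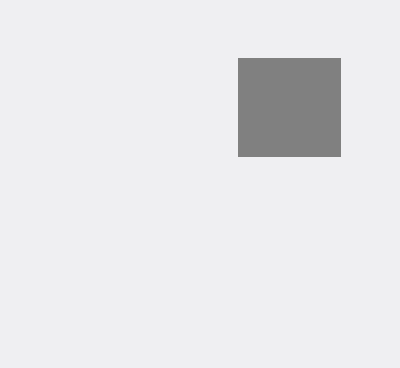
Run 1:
x0 = 238; y0 = 58; x1 = 340; y1 = 156; c = 'gray'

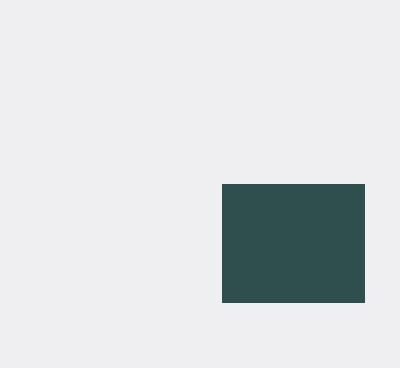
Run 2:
x0 = 222, y0 = 184, x1 = 364, y1 = 302, c = 'darkslategray'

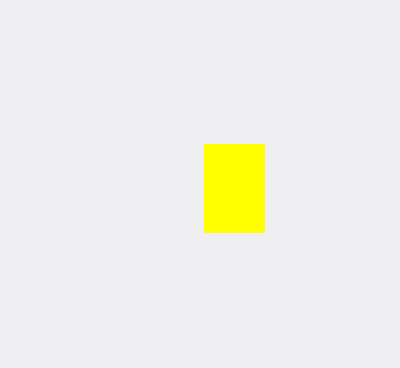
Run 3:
x0 = 204
y0 = 144
x1 = 264
y1 = 232
c = 'yellow'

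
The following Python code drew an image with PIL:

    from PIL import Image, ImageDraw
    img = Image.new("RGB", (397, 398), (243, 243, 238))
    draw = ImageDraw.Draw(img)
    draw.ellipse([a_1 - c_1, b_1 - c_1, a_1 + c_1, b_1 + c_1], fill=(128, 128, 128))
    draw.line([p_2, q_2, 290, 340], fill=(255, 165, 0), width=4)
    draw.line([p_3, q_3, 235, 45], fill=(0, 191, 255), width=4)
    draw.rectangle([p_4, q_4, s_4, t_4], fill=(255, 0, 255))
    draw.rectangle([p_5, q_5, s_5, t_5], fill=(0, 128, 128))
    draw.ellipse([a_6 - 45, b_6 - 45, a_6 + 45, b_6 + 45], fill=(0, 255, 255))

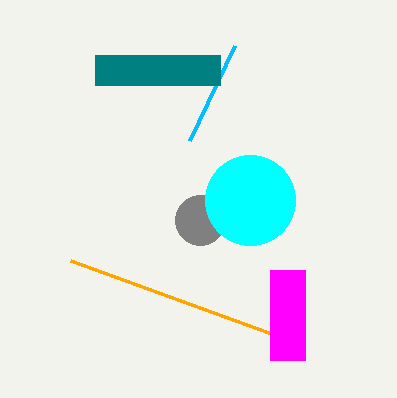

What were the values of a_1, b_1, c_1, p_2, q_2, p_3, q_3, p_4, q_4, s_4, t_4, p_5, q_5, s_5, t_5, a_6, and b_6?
a_1 = 200
b_1 = 220
c_1 = 25
p_2 = 70
q_2 = 260
p_3 = 190
q_3 = 140
p_4 = 270
q_4 = 270
s_4 = 305
t_4 = 360
p_5 = 95
q_5 = 55
s_5 = 220
t_5 = 85
a_6 = 250
b_6 = 200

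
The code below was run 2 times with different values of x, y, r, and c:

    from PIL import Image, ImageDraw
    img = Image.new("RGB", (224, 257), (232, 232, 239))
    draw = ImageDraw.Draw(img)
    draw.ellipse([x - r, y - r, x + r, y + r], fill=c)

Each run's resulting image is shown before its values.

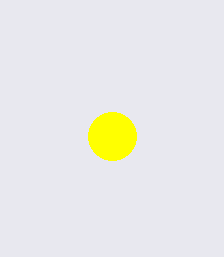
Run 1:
x = 112; y = 136; r = 24; c = 'yellow'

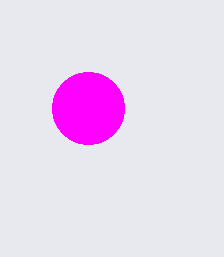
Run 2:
x = 88, y = 108, r = 36, c = 'magenta'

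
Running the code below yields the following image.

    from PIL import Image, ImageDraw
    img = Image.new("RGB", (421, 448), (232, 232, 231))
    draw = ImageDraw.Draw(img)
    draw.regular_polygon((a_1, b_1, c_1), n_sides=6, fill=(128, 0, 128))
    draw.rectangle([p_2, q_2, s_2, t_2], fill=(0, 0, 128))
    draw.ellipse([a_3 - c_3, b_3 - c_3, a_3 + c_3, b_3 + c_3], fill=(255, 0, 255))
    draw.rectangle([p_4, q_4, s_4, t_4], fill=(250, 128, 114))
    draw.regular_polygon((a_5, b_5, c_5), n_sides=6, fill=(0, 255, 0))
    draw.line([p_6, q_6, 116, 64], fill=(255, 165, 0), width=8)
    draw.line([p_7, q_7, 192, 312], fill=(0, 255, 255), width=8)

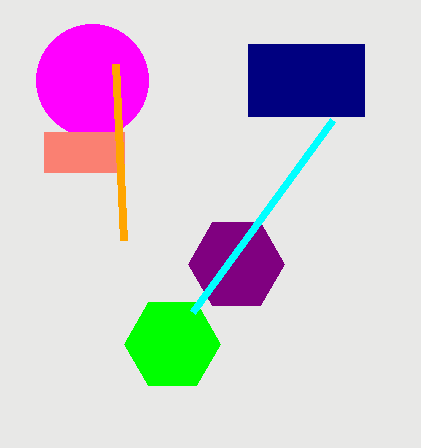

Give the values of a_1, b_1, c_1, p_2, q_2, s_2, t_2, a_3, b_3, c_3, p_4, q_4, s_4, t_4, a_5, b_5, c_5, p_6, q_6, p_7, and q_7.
a_1 = 236, b_1 = 264, c_1 = 48, p_2 = 248, q_2 = 44, s_2 = 364, t_2 = 116, a_3 = 92, b_3 = 80, c_3 = 56, p_4 = 44, q_4 = 132, s_4 = 124, t_4 = 172, a_5 = 172, b_5 = 344, c_5 = 48, p_6 = 124, q_6 = 240, p_7 = 332, q_7 = 120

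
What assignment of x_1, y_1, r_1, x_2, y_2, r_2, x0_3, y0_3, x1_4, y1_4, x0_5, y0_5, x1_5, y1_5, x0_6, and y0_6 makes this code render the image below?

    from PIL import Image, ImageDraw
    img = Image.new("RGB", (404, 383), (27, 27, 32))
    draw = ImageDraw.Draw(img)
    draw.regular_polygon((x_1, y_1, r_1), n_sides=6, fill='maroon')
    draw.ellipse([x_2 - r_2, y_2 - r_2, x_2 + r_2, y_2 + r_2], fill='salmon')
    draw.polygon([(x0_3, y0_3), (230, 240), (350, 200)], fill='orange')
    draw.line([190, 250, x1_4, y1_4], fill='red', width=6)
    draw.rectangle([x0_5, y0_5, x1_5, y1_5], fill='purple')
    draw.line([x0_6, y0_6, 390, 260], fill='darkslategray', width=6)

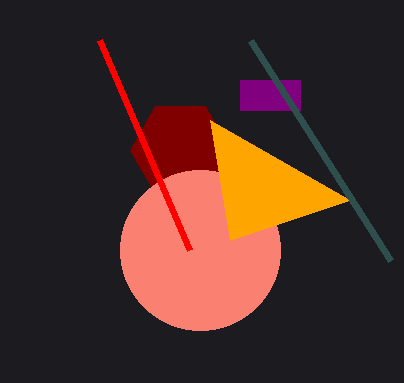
x_1 = 180; y_1 = 150; r_1 = 50; x_2 = 200; y_2 = 250; r_2 = 80; x0_3 = 210; y0_3 = 120; x1_4 = 100; y1_4 = 40; x0_5 = 240; y0_5 = 80; x1_5 = 300; y1_5 = 110; x0_6 = 250; y0_6 = 40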